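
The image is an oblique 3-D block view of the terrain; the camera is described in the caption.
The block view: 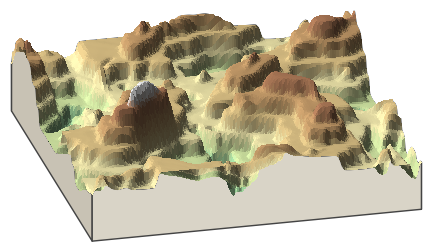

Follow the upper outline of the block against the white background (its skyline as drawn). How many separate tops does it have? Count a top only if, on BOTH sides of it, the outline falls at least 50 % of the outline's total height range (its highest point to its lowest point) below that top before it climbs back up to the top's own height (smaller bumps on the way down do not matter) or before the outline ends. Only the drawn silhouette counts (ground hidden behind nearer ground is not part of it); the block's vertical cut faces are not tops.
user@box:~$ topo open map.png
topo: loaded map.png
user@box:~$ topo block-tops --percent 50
0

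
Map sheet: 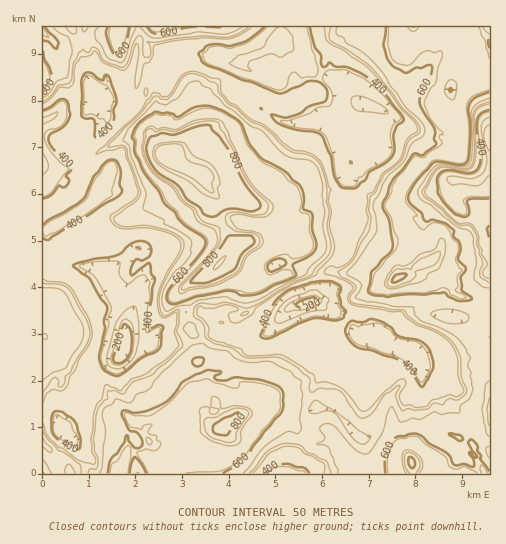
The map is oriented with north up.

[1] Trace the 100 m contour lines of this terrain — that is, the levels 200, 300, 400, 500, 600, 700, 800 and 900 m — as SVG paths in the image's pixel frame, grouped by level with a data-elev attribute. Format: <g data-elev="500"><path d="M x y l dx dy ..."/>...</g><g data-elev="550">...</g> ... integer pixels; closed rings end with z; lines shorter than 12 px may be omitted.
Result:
<g data-elev="200"><path d="M116 363l-2-2 0-5 5-14 4-17 2-1 4 4 2 5 0 17-6 10-4 3z"/><path d="M300 308l-4-4 8-4 9-3 6 4-5 3z"/></g><g data-elev="300"><path d="M116 369l-7-3-2-7 7-31 4-9 6-7 5-4 6-2 2 4 2 16 0 13-3 12-3 7-4 5-7 5z"/><path d="M277 323l-2-1 0-4 4-9 6-8 8-5 17-5 6-1 13 10-4 10-18 2-25 11z"/><path d="M489 175l-8 9-4 2-16-2-9 1-5-6 1-2 4-1 21 2 10-6 4-12-5-20-1-14 3-5 5-3"/><path d="M43 153l6 14-2 3-4 5"/><path d="M489 125l-4 3-1 7 1 8 4 8"/><path d="M43 118l15-6-4 7-11 5"/><path d="M377 113l-21-3-4-5 0-7 4-2 10 2 16 8 6 6-2 2z"/><path d="M281 27l6 2 5 7 2 12-2 3-10 6-12-3-20 7-2 5 4 5-2 0-11-2-9-5-1-1 8-7 26-9 8-12 5-6z"/></g><g data-elev="400"><path d="M265 473l9-7 12-2 18 4 5 5"/><path d="M76 449l-17-9-6-6-2-15 3-7 8 0 10 6 4 5 5 17-1 8z"/><path d="M421 386l-9-13-12-13-27-9-14-3-6-4-8-12 0-3 4-6 3-2 10 1 8-3 6 1 14 7 8 9 19 4 8 4 6 8 2 14-9 19-1 2z"/><path d="M115 376l-12-6-4-11 6-30-1-8 3-11 0-4-7-9-10-18-17-13 5-3 15-4 24-4 15-12 11-2 5 2 2 3 1 8-2 3-6 3-8 0-4 7-1 6 2 2 16-12 2 1 1 10 4 6-3 9-4 39 2 1 9-4 4 1-2 19-5 7-14 6-21 17z"/><path d="M263 338l-3-2 9-22 7-13 9-9 6-3 20-7 9-1 12 0 9 6-2 8 2 10 5 7-3 6-9 3-21-3-15 6-27 14z"/><path d="M489 237l-2-7 2-4"/><path d="M43 225l5-5 18-9 17-12 10-22 14-16 6-1 4 2 4 10-1 12 2 7-2 4-70 44-4 1-3-2"/><path d="M489 198l-20 1-2 3 2 8-1 5-4 2-7-2-11-10-7-10-2-14 2-6 5-4 8-1 18 3 4-1 4-3 3-12-4-23 0-14 4-7 8-3"/><path d="M96 138l-2-3 0-15-9-2-4-3 1-35 2-6 3-1 5 0 10 7 3-4 3-1 8 24 0 5-2 5 0 9-1 4z"/><path d="M43 110l7-3 10-8 5 0 3 3 2 12-2 7-6 7-11 6-3 6 4 8 11 9 8 12-5 7 3 5-2 4-3 2-5-1-8 9-8 3"/><path d="M310 27l5 19 6 10 0 7 2 4 3-1 4-4 5 5 12 0 16 8 23 20 18 24-1 2-6 5-3 8 0 16-2 7-8 7-14 7-4 8-11 9-13 0-6-7-2-7-3-18-10-21-7-3-17-2-13-4-7-4-6-7 1-1 16 3 13-4 9-7 15-5 2-3 0-6-4-8-6-3-8 0-25 12-6 0-25-10-12-4-33-13-6-4-3-9 7-7 10-2 13 2 12-3 10-5 13-11"/></g><g data-elev="500"><path d="M82 473l-3-9-8-7-12-6-11-11-5-10"/><path d="M249 473l19-22 11-6 7-2 13 2 8 7 19 9 5 12"/><path d="M360 444l-8-7-13-19-6-6-6-1-11 3-6-2-1-4 4-7 5 0 21 13 20 16 11 5 0 3-3 4-4 2z"/><path d="M489 426l-2-17 2-11"/><path d="M43 394l8-13 3-4 4 3 1 7 2 0 3-2 1-8 6-6 6-13 9-12 4-13-4-14-17-29-8-5-18-2"/><path d="M241 315l5 0 3-3-3-1z"/><path d="M489 283l-9-7 0-6 3-8-6-17 0-9-5-9-4-2-8 0-4-2-15-14-15-11-4-6 8-16 8-9 7-1 20 3 6-4 3-14-1-38 5-6 11-5"/><path d="M43 102l8-6 8-11 5 0 7-4 3-18 5-10 3-3 6 2 4-5 4 1 8 13 18 6 5-4 6-20 5-7 3 0 2 2 0 17 2 2 3 0 2-1 1-4-1-6-2-5 8 1 45-6 27 1 10-3 10-7"/><path d="M88 27l-5 5-1-5"/><path d="M331 27l-2 9 2 5 18 10 23 17 21 26 10 14 13 13 4 8-1 5-10 7-8 20-17 14-9 17-5 5-1 13 2 9-2 12-8 12-8 17-15 13 4 4 14 9 0 3-6 8 2 5 39 8 12 0 5 6 9 7 20 8 13 8 6 8 5 11 0 19 5 11 0 5-8 7-9-1-6 6-8-2-9 6-11 1-7-1-5 2-5-6-2-9 4-9-2-2-14 10-12 19-6 3-5 1-5-3-12-20-5-5-19-2-9 4-2-4 0-10-12-11-13-7-9-3-29 0-13-8-18-5-9-6-3-14-9-8 0-7 4-5 4-1 13 1 11-2 22 6 14-6 30-19 21-9 2-6 12-10 4-7 0-7-4-18 2-14-3-9 1-13-1-9-5-14-4-6-7-5-15-3-7-4-24-21-14-7-14-13-8-4-9-11-3-9-7-3-7-5-12-2-8 4-8 14-7 7-5 0-4-3-5 1-12 16-17 15-16 19 14-2 4 3 2 8 12 35 0 5-4 5-22 16 0 2 2 4 8 4 21-2 19 4 13 6 7 6-2 11-19 33-4 16 2 10 3 5 13-6 2 0 0 14-2 7 6 14-10 12-20 17-21 8-8 12-3 0-6-4-7 1 0 8-4 1-4 6-4 10-3 24 1 11 4 7 0 8-3 3-5 0-2 4"/></g><g data-elev="600"><path d="M130 473l1-9 4-7 7 8 5 8"/><path d="M223 473l14-8 10-9 17-24 16-18 3-7 0-13-1-4-4-4-18-6-24-3-10 4-9-1-3-3 7-5-12-2-13 4-12 7-13 17-12 8-13 5-10 2-13-3-1 5 6 13 2 3 6 1 2 2 3 4 1 6-3 4-4 0-6-7-1-5-1-1-3 8-7 10-7 7-2 13"/><path d="M489 471l-9-12 1-3-4-5 0-6-5-5-2 0-2 3 9 14-3 0-3-4-2-1 5 9-1 6-9-3-10 1-4-9-4-3-17-10-8-8-7-1-10 2-6 0-5 4-8 17 0 16"/><path d="M459 441l4-1-2-4-12-2z"/><path d="M195 366l7-1 2-5-1-2-5-1-5 2-1 4z"/><path d="M173 304l24-7 29-6 8 0 9 5 18-3 13-8 22-9 0-2-3-9 17-10 6-8 0-6-4-13 1-12-2-4-8-3 1-14-4-10-8-6-7-8-25-14-11-14-7-17-3-5-16-10-12-5-16 1-17 10-11-4-4 0-8-1-17 11-6 13 3 6 0 11 7 16 16 21 6 13 11 9 3 6 5 6 19 13 4 4-1 5-6 9-31 35-1 10 2 3z"/><path d="M270 272l-2-3-1-3 4-5 8-3 7 3 0 2-2 3z"/><path d="M43 92l4-4 5-11-3-10-5-9-1-7"/><path d="M43 40l5 2 9 7 1-7-13-15"/><path d="M108 27l-2 5 1 7 6 13 4 3 4-2 3-5 6-21"/><path d="M147 27l4 5 5 2 40-7"/><path d="M205 27l16 0"/><path d="M386 27l-2 18 3 13 6 8 12 7 11-5 5 0 8-3 3 1-2 12-9 16-1 8 3 10 12 17-1 10 2 4-1 3-12 9-9-1-24 31-8 21 7 14 4 27-3 6-18 19-4 18 1 3 5 2 14 2 17-3 20 0 19-2 5 5 9 4 9 0 5-2-10-9-1-13 5-9-8-8 3-13-2-6-5-4 0-6-11-9-11-2-7 1-3-8-12-10-2-6 8-15 17-19 6-1 21 3 7-3 2-6 1-21-1-29 6-8 14-6"/></g><g data-elev="700"><path d="M419 473l4-7-2-8-7-7-6-1-4 1-2 5 1 9 3 8"/><path d="M226 445l9 0 5-3 1-4 0-7 11-15 0-3-3-5-7-2-8 0-13 2-2-9-3-2-3 0-2 2 0 8 8 2 0 1-3 3-3 1-3-1-1-5-5-1-4 2 0 22 11 9z"/><path d="M179 293l4 0 7-3 26-5 23-12 8-16 14-11 2-6-5-7-21-5-5-7-2-4 3-2 7-1 14 3 10 0 6-4 3-4-1-6-16-14-8-11-18-38-2-8-5-10-5-3-23 1-19 9-12-2-7 2-6-3-5 2-2 5-2 18 4 11 5 8 7 8 15 11 8 11 12 10 5 11 16 9 3 8-1 6-5 9-31 33z"/><path d="M388 288l7 1 24-7 7-3 3-6 9-4 7-15 1-9-2-6-4 0-5 10-16 6-9 8-6 3-7-1-3 2-7 8-2 7 0 4z"/><path d="M407 27l7 4 5-4"/></g><g data-elev="800"><path d="M411 468l3 0 1-5-1-4-4-2-2 5z"/><path d="M220 435l8-1 14-18 0-3-6 0-22 11-1 7z"/><path d="M190 282l14 1 5-1 24-12 3-3 7-14 11-9 1-3-2-4-4-2-21 1-11 16z"/><path d="M392 282l4 0 5-2 6-5-1-1-10 1z"/><path d="M211 217l5-1 12-7 9 0 14 2 6-1 3-4-2-6-15-19-14-30-9-14-7-7-2-4-4-1-12 2-19 8-13-2-12 4-5 8 0 5 3 9 6 10 6 6 16 9 9 14 14 9 4 7z"/></g><g data-elev="900"><path d="M210 192l4 0-2-8 2-7-2-5-6-5-19-7-6-15-5-1-12 1-7 3-2 3 0 5 5 7 31 14z"/></g>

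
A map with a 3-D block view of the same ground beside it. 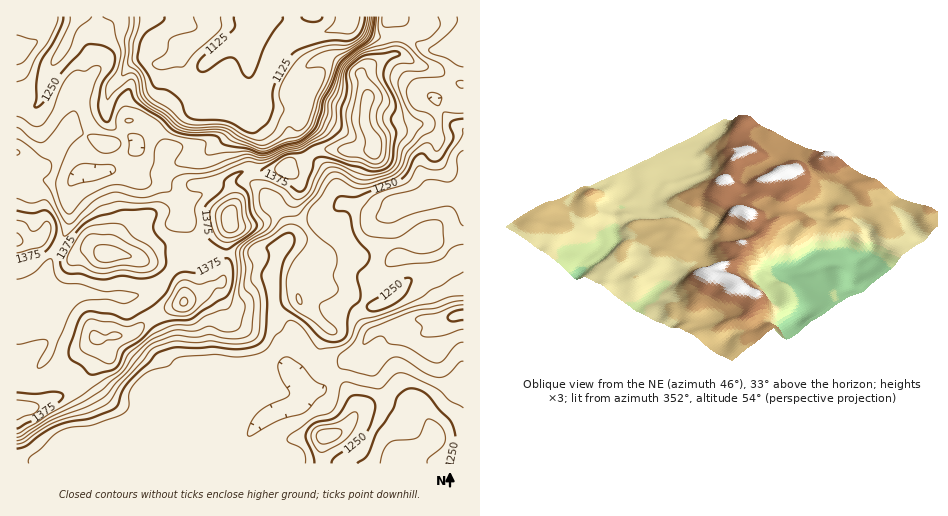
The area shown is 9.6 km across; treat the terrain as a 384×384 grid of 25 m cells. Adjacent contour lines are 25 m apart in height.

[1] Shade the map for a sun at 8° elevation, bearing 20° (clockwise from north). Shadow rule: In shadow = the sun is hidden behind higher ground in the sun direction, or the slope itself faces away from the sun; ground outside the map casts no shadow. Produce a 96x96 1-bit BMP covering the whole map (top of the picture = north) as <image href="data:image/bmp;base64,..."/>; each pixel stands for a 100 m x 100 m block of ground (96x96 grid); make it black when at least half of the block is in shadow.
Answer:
<image width="96" height="96" href="data:image/bmp;base64,Qk2+BAAAAAAAAD4AAAAoAAAAYAAAAGAAAAABAAEAAAAAAIAEAAATCwAAEwsAAAIAAAAAAAAA////AAAAAADAAAAAAAAAAAAAAADgAAAAAAAAAwAAAAD4AAAAAAAAA4AAAAD+AAAAAAAAA/gAAAD/gAAAAAAAA/gAAAD/8AAAAAAAAAAAAAD//AAAAAAAAAAAAAD//gAAAAAAAAAAAAA//wAAAAAAAAAAAAAf/4AAAAAAAAAAAAAH/8AAAAAAAAAAAAAB/wAAAAAAAAAAAAAAfgAAAAAAAAAAAAAAAAAAAAAAAAAAAAAAAAAAAAAAAAAAAAAAAAAAAAAAAAAAAAAAAAAAAAAAAAAAAAAAABwAAAAAAAAAAAAAAB4HAAAAAAAAAAAAAB4HgAAAAAAAAAAAABgHwAAAAAAAAAAAAAAH+P4AAAAAAAAAAAAP//+AAAAAAAAAAAD////AABgAAAAAAAH////gADwAAAAAAAH////gAH4AAAAAAAD////AAfwAAAAAAAAP//4AH+AQAAAAAAAD/jAAP4A8AAAAAAAB/AAAPwA/gAAAAAAA/AAAPwA/+AAAAAAA/AAAPgA///4AAAAAfAAAPAAP//8AAAAAMAAAOAAA//8AAAAAAAAAAAAAD/8AAAAAAAAAAAAAAAcAAcAAAAAAAAAAAAMAA//AAAAAAAAAAAAAA//wAAAAAAAAAAAAB//4AAAAAAAAAAAAN//4AAAAAAAAAAAAM//4AAAAAAAAAAAAA//gAAAAAAAAAAAAAP8AAAAAAAAAAADAAAAAABhAAAAAAAD4AAAAAD/wAAAAAAAAAAAAAD/4AAAAAAAAAAAAAD/8AAAAAAAAAAAAAD/+AAAAAAAAAAAAAD/+AAAAAAAAAAAAABAAAAAAAAAAAAAAAAAAEABAAAAAAAAAAAAAAAHwAAAAAAAAAAAAAAP4AAAAAAAAAAAAAD/8AAAAAAAAAAABnH/+AAAAAAAAAAAD/n//AAAAAAAAAAAH/H//gAAAAAAAAAAH8H//wAAAAAAAAAAP8H//4AAAAAAAAAAf4H//4AAAAAAAAAAfwH//4AAAAAAAAAABAH//wAAAAAAAAAAAAH//gAAAAAAAAAAAAH/+AAAAAAAAAAAAAH/4AAAAAAAAAAAAAH4AAAAAAAAAAAAAAAAAAAAAAAAAAAAAAAAAAAAAAAAAAAAAAAAAAAAAAAAAAAAAAAAAAAAAAAAAAAAAAAAAAAAAAAAAAAAAAAAAAAIAAAAAAAAAAAAAAAMAAAAAAAAAAAAAAAcAAAAAAAAAAAAAAAEAAAAAAAAAAAAAAAAAAAAAAAAAAAAAAAAAAAAAAAAAAAAAAAAAAAAAAAAAAAAAAAAAAAAAAAAAAAAAAAAAAAAAAAAAAAMAAAAAAAAAAAAAAAMABwAAAAAAAAAAAAAADwAAAAAAAAAAAAAAHgAAAAAAAAAAAAAAOAAAAAAAAAAAAAAAIAAAAAAAAAAAAAAAAAAAAAAAAAAAAAAAAAAAAAAAAAAAAAAAAAAAAAAAAAAAAAAAAAAAAAAAAAAAAAAAAAAAAAAAAAAAAAAAAAAAAAAAAAAAAAAAAAAAAAAAAAAAAAAYAAAAAAAAAAAAAAAcAAA="/>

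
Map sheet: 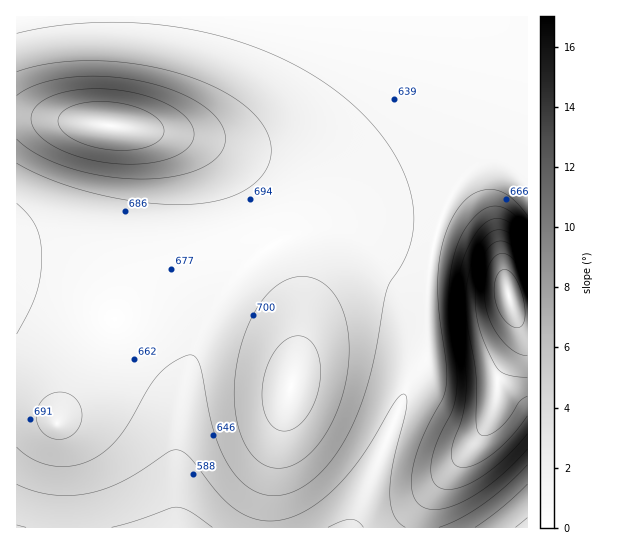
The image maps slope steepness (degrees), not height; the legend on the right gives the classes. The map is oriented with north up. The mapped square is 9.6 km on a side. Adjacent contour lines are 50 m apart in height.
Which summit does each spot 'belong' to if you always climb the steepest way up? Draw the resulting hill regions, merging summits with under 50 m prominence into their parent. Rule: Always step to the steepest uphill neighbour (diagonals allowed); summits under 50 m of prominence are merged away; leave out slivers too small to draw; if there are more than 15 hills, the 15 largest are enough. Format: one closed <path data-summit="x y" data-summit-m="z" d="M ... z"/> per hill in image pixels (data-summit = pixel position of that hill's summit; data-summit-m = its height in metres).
<path data-summit="110 126" data-summit-m="897" d="M527 16l-510 0-1 265 21 3 30 9 31 15 19 12 18 15 33 34 12 17 2 14 7-37 19-46 23-35 19-21 13-10 32-18 14-4 22-2 60 6 43 10 11-37 11-20 11-14 8-7 15-6 38-4z"/><path data-summit="291 386" data-summit-m="772" d="M333 227l-24 2-14 4-32 18-13 10-19 21-23 35-19 46-9 47-5 71 1 42 2 5 173 0 2-2 46-115 8-25 18-29 2-68 6-46-42-10z"/><path data-summit="509 295" data-summit-m="982" d="M527 156l-32 1-20 8-16 17-14 24-9 27-7 32-2 24-2 68-18 29-8 25-46 117 175-1z"/><path data-summit="57 423" data-summit-m="719" d="M22 281l-6 1 0 245 161 1-2-47 6-75 0-16-2-7-18-22-26-26-30-23-38-19z"/>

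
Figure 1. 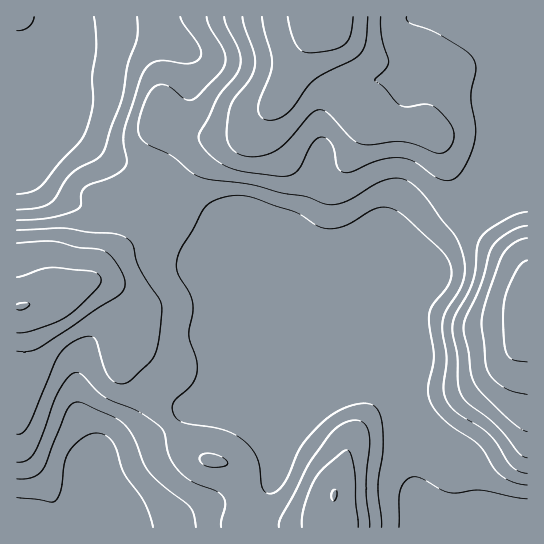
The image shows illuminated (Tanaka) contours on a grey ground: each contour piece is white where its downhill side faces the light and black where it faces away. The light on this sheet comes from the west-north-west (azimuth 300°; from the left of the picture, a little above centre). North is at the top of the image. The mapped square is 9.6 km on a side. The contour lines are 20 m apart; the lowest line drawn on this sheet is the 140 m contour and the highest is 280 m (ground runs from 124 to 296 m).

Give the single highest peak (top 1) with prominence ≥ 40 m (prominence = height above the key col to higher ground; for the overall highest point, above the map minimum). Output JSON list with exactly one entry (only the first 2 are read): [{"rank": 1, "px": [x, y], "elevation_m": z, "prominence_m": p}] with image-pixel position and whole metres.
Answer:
[{"rank": 1, "px": [334, 494], "elevation_m": 240, "prominence_m": 59}]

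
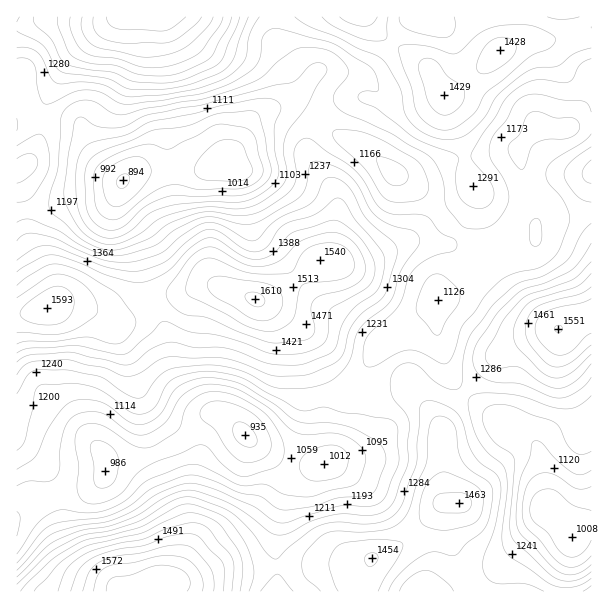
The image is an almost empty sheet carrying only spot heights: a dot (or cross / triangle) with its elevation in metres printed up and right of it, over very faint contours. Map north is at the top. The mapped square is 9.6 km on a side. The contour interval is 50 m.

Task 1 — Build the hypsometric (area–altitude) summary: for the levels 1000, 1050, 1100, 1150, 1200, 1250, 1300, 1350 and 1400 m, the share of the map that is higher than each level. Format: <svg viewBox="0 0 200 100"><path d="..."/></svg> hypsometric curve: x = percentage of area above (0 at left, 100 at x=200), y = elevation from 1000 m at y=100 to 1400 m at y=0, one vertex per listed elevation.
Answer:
<svg viewBox="0 0 200 100"><path d="M192 100l-9-12-12-13-15-13-28-12-26-12-23-13-21-13-18-12"/></svg>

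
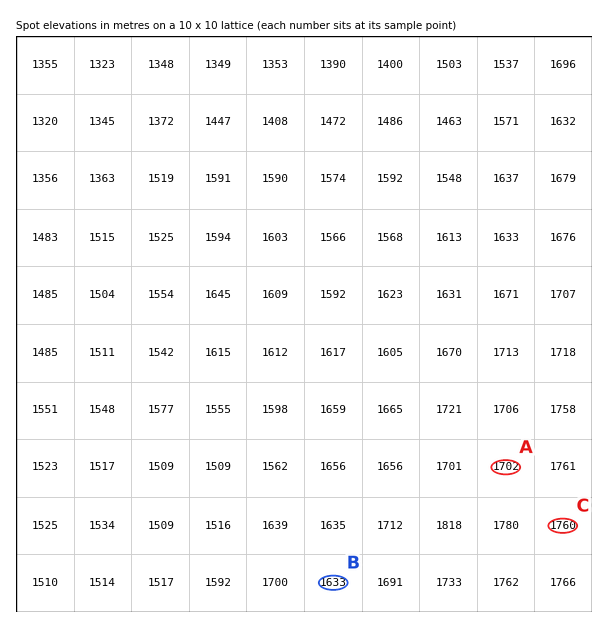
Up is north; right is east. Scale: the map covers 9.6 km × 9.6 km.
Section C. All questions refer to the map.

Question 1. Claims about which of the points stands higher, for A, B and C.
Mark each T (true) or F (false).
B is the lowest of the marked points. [T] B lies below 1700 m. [T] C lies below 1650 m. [F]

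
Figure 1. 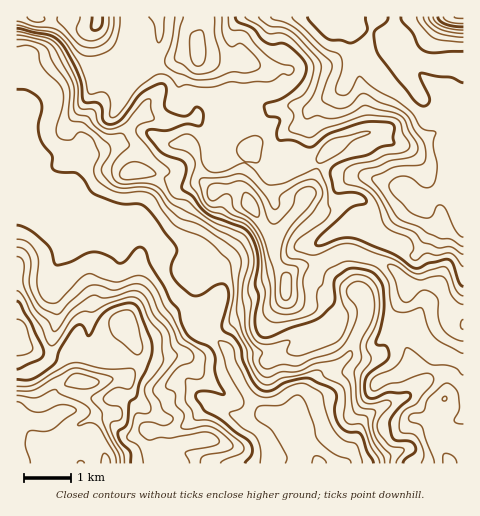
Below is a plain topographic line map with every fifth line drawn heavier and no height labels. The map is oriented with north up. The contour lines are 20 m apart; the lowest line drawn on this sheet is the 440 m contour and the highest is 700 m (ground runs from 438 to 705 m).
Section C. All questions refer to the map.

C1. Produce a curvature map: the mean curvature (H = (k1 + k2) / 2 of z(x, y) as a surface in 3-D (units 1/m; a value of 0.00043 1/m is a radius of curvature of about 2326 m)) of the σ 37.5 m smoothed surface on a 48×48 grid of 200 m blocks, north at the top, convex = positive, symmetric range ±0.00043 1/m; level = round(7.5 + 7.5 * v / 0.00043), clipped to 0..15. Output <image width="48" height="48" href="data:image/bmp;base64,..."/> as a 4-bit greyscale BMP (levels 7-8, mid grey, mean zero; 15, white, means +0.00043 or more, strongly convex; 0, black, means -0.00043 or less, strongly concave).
<image width="48" height="48" href="data:image/bmp;base64,Qk32BAAAAAAAAHYAAAAoAAAAMAAAADAAAAABAAQAAAAAAIAEAAATCwAAEwsAABAAAAAAAAAAAAAAABEREQAiIiIAMzMzAERERABVVVUAZmZmAHd3dwCIiIgAmZmZAKqqqgC7u7sAzMzMAN3d3QDu7u4A////AKh3eKlt9ldlm5QSIldmerYkY0QFnuZK16ZneHZ/1qeJVVZ63/pmmFR6lzZ5QAO8dpVWZ4e/QEZsrv///ahnhGmXZxPL5ynYeIRnVGn6BEEzIkrtg0eJZYhleiL8rnmoeJvvpCSTX1FM6BKYQ1ZmZndVrnHebdmHVehq/+263yrYnKRCFGU0iHdXqqIHffiIhdZEmpdCaVy3ZVVEnaRGZmZoZb5gA0jcxLrJUhNBA7c0q0JZ2zSpQzRDJI/1UxWe5SKO2r//jONCOFeZlQjsUQSHU1/8mEQopTAGrf7Mz+ioQVyncRnqa4SLyIvtzIZolHQgNpQiNImLpIqHQU38fOYiN4VWfeqZd5qzhjREQ3uIvOzKI4uqu8qYUCVVOMZVRr3SjmZ3ZsyXaNmlACdTSc26oi7VenRUV8mAHdV3idmLtTAzQo/6Qli85gjpi2ZYm/p1Cvd4nNiMtgV21K/bhTJI6hGNd3WKndl5GNhszthnhRdxuG2nd4hTnVBOhUWKe9dFN6pK3fpVaEVyS1m6zLy2i4IMqWSJmvgiN3qEetuGM3cyCKR6/4d7pUQaraJIxtQjRmnIJrqXJJyTBdk3/2VtYDA4ndV8sMRFVnmHRIqEOZqnJquW/zKKQwJVj/v/sOdVd3hzNGhjepmZRmap/4SFdkVZ/0WssPpmZ3mndnhmaZh4VDKeh+vLhZzf9gR78+p3ZmeYh4l3VndmVDGvcFSP///YITeF5KhnZ3ZmZ4lnV4dEVkHPoDIDrqUiW8WDondmd3d3d3d1d3Q2ZQP+9EhAEzNqzdZlgnZnd3d3d3dVd1NIVAv17EamNWepdnZXk3Z3h3d3h2ZVeXSJi4+wf7WMdXiqQ0RolYd4d3d3d3ZFmFX7jf+AOPs3x1npNWaKhod3d3d1RDEE6ib+Nu9Umd/Ej//UN2d4V4d3d2ZleDE57Kn/vPolee/1FqpSR1eFd4d3Z3WJ7/7bdJ+6nLQ2Q2qlVDAERFm1d4d4l2atrv2WQkxAJ2SHVDSEJDJnRGm1d4hni4NHqpczVGxFJFeGZomqd3mmVoqVd4dmaKRTV2M72qxHWtyEe8e/uruozttjd3d4mIJGVUSuzOpXaLy2jZJ/6oiJvthVZ3d4ukFJQY/7esZndWmJMkRYve3dqGOKlnd3i1S/9SZRE0SIZWdbtjZ1V6vO/VKIl3d2WNQ8+xJYeHV5map2rESWRWhnqlRnl3d2NP41z2Fp3WV4iadUIlNWU4tlZDVnl3d2MX+mjrICqzVmVVSMx5lTQ5xlZVZ4h3d2MU62abpwWTVVRWV4u5l1QplWZmeYh4Z2VH25uomlSHuZZpeIe7p3Y5dYdniHd4V3Za2Hhptoya/Lqs25i+yao6doZ4h3h3N3RrhEVWxl2q2oeKyGi8qZtah3d3dmZkAAJ8iHZlpya5qqV7lmnKdUhol3d3d1MxAhSd3KZWpzO7qnOcdX3JYyVWh3d2ZlNDvarMz/dFiEO8q3Nux3ymQ3d3d2dkNWeP/+yWbfdFeFSIeqchEQIRN3d3epd3n//w=="/>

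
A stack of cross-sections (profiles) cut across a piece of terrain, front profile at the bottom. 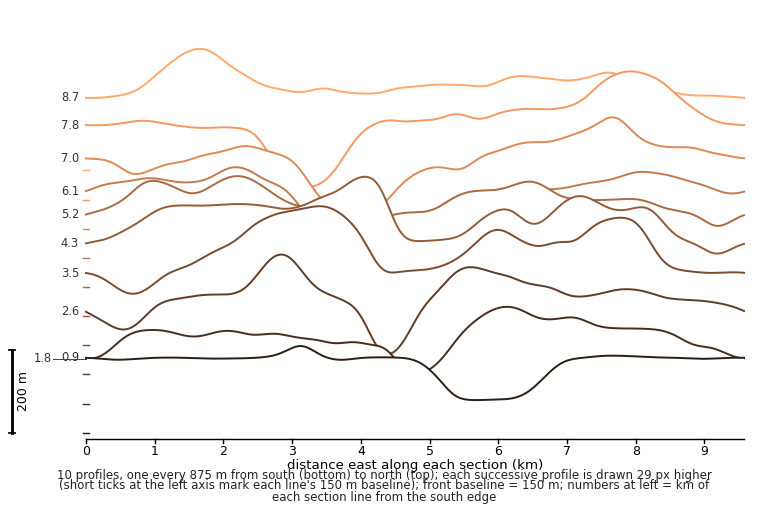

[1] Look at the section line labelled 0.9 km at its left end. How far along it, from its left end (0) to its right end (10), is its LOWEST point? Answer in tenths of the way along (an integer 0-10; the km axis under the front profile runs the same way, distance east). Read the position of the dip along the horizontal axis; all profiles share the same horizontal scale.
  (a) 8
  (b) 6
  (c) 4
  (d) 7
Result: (b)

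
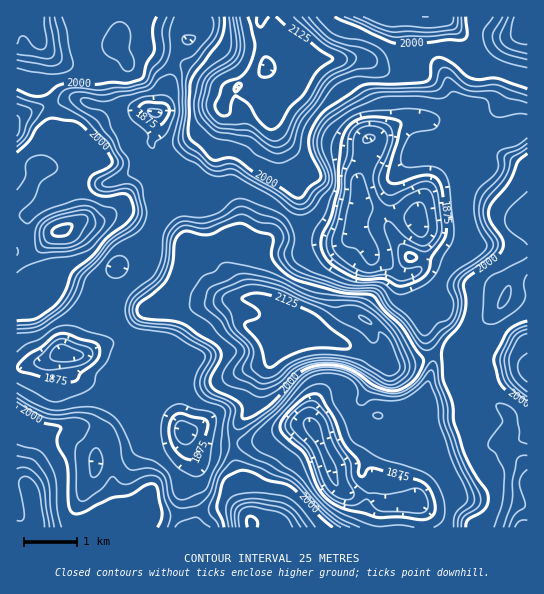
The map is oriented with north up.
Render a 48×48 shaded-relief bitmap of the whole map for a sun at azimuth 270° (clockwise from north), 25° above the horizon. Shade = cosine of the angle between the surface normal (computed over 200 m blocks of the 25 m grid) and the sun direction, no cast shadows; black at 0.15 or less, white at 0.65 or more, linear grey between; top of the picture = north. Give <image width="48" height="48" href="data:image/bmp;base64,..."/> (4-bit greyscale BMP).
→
<image width="48" height="48" href="data:image/bmp;base64,Qk32BAAAAAAAAHYAAAAoAAAAMAAAADAAAAABAAQAAAAAAIAEAAATCwAAEwsAABAAAAAAAAAAAAAAABEREQAiIiIAMzMzAERERABVVVUAZmZmAHd3dwCIiIgAmZmZAKqqqgC7u7sAzMzMAN3d3QDu7u4A////AKhCWIiIiHVWis/8iHU0U0VniHiazsmsy7gyV5mYiHVXis7rh2REIlZ3eIirvMuru7gzVpqZmXRHm8y5d2ZCAlmXeInMqs27u6czRYqYmXM3m9yYiHYgA4upiIm7mt27zIZEVWmYiYQ3i+yYd2UxFryYiZmpnNyqzHZVVWmYeHVXit2oZlVSJ8yomZmZrdqau3dmVWiXZ3ZmisyXZmdSScypmIiJzsmaqoh2ZmiWV3ZWm8uWZ3Yze9uZiIiK3rmZiIh2Z3h1Z3ZGrMyWZlRGrdqYiIiL7amZh4d3d3dlaIZHq922RDNYvsqZiIic7JiZiGVXiHZmeIdomb3ZUhJIzbmZd4id65iZhzRnmYh4iIiImazKhBE3zKmYh3id65iYdmZ4iZiIiIiJrLqplzE2qpqql1at2piGQ3eIiamIiIiJzsqapzEViZzdpiKNyYh0I3d4maqYiIiJvty7uEETaK3cpSFcuIhiJGZ3ibupiIiIrOzNuXVEaKu6hSJauIdSNWVFiry5iIiJnNy+2Yh3eIiJcyN6qYhiNXdViqqpiIiavLvNuYiIiId4chOMuYhzI3ZWiZmJmZmruqzbmIiIh3eIUQOMy5iGQ3ZEaIiK3JiZmbzKmIiIdniFISWazbmHd4hjNoiL7ZiJq7upmIiHZohSEmiJvsqoZ4iGM2iK3bmZq8upiHZVZ3djFYiJzsqpdoiHQkeJrMuZmrqph1RGZVZ1RpmazrmpdoiIYzaImc3JmZqodlRVVVVod5u7zcqZh4d4hjNYma3aiJmId0NWZUV4q6m7q8ypmZmHd1I3mJ3riIiIhjRmQ1eJvLibmazbmau5dUIUeJ3riIiIhkNWM2iJu4asuZrdqZzahUMzRozriJmId1NWQ1iaqGet2pzcqZvbl1RFM2m6eKqXd1RnUkeal2it2r3bmYmrqWVmQkiYiaunZniGUieal3i+2r7KmHeImYd4QUiIiJqXeLyEQiaap2i+yr3KmYd4iGaIU1iIiImIq8t0MRWcuGetyazLqZiIh1RodniIiYiby6mGMASsyXebuZrMupmHiHZUV4iIm5isqYiHIAScypiJmImt25mHiIhSR4iavKiamYd0ESR73JiIiImszKqIiIcyV4m8y5iZqoVSEzNq3aiIiJmau+yYiHU0eInNupmau3MhJDNpzbmIiJiImu2oh1RGd3nfy7qJuXMiJENZu6mZiIiIicy5hlVmZWrv/smJmHQiM0VomZmZmImYiKqoZWd3ZXrf/8iJmIdCNERniIiYiJmpiKl2Vol3Zni//8mIiIhzJWVWeIiIeJmamZh3eIh4dUau/tmIiIiFJGd3iIdleqiJqYiIiIiJhTWc3duZiIiHVFaId4dli6iJmJmXZ4iZhlV6vLzLmJiIh1V2Z4d3mpiZmZmFRomYd2RYvLvdqIiIdlVmZ4iImYmqqpljR4mYd2RHnMztqIiHRGd2Z4iJiJrMqZhTV4mYd2RXit79mIhkNXdlV4iJm7vMuZhDWIiYh2RXic/8mIZDVmVFeIiIvsm9yw=="/>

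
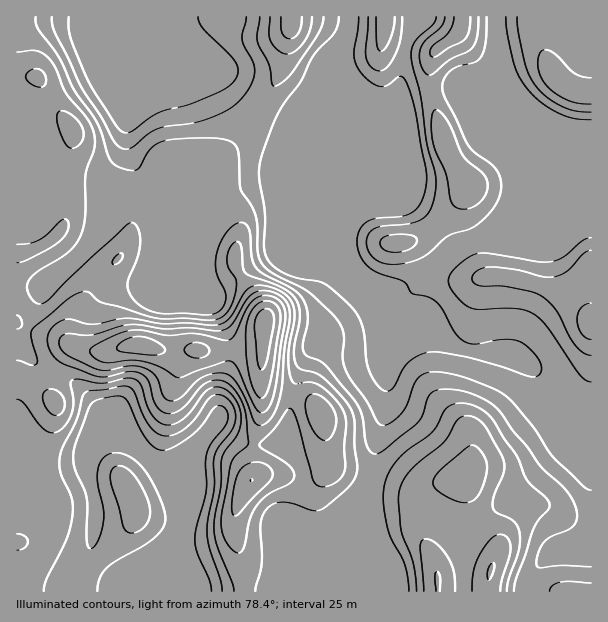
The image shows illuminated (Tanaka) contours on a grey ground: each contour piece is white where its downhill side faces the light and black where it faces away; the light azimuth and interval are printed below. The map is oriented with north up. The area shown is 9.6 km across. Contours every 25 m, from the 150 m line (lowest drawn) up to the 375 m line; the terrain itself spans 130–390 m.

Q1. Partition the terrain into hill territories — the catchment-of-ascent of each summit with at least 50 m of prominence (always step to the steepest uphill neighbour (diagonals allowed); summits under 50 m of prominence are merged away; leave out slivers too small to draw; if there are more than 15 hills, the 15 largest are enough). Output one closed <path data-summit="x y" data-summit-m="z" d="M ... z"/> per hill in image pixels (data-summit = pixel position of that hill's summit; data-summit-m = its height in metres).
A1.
<path data-summit="264 324" data-summit-m="390" d="M134 16l-118 1 0 574 367 1 1-5-6-17-2-13-12-30-4-21 12-32 4-31 9-29 1-51-7-18-6-33-25-58-2-11 0-177-3-6-1-15-10 5-10 10-10 24-18 23-11 22-8 1-27-14-14-14-14-22-11-12-15-4-26-3-23-23z"/><path data-summit="491 570" data-summit-m="326" d="M356 268l-1 4 19 45 5 28 7 18-1 51-9 29-4 31-12 32 4 21 12 30 8 34 143 1 5-17 17-21 36-14 7-7 0-93-19-7-9-8-26-50-8-9-33-14-24 0-12-3-11-5-12-8-21-10-9-8-12-5-6-8-8-18-19-11z"/><path data-summit="461 27" data-summit-m="260" d="M495 16l-146 1-1 16-6 12 1 15 3 6 0 177 3 14 6 10 8 9 20 10 6 6 22-4 44-38 12-6 21-6 17-23 6-12 3-14-2-18-16-39 2-94z"/><path data-summit="591 323" data-summit-m="264" d="M497 58l-1 74 16 39 2 18-3 14-6 12-17 23-21 6-12 6-47 39-19 3-6-6-1 2 8 17 6 8 12 5 9 8 21 10 12 8 23 8 24 0 33 14 8 9 26 50 9 8 18 6 1-308-26-3-30-16-25-25-12-21z"/><path data-summit="291 17" data-summit-m="261" d="M348 16l-213 0-1 2 11 20 23 23 26 3 15 4 11 12 14 22 14 14 27 14 7 0 12-23 18-23 10-24 22-19 5-14z"/><path data-summit="558 81" data-summit-m="264" d="M591 16l-95 1 0 40 15 30 25 25 25 15 12 3 19-1z"/>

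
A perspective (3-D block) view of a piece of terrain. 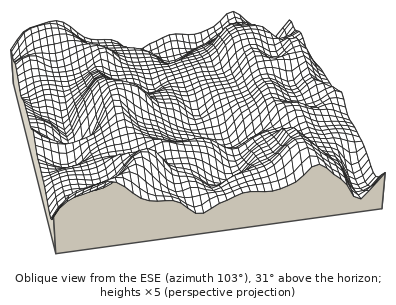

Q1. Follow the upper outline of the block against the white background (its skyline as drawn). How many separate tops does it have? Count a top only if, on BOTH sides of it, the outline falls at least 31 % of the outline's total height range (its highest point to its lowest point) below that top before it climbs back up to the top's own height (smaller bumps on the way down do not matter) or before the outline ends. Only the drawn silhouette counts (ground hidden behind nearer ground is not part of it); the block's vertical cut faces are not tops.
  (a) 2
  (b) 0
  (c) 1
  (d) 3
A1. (b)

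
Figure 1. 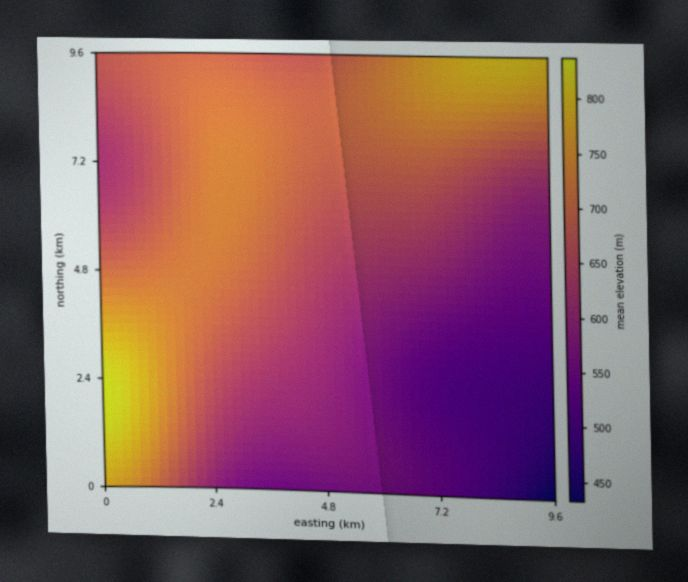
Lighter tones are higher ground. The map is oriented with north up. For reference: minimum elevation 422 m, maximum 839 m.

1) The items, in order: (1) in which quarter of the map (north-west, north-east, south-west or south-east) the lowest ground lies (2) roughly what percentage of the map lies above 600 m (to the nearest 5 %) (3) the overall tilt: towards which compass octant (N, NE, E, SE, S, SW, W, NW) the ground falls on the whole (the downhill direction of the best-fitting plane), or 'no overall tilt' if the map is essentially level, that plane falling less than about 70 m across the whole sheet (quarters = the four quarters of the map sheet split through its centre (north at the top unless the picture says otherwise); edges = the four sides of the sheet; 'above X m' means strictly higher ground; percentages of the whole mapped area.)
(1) The lowest point lies in the south-east quarter of the map.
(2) About 70 % of the map lies above 600 m.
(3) The general tilt is down to the south-east (the land rises towards the north-west).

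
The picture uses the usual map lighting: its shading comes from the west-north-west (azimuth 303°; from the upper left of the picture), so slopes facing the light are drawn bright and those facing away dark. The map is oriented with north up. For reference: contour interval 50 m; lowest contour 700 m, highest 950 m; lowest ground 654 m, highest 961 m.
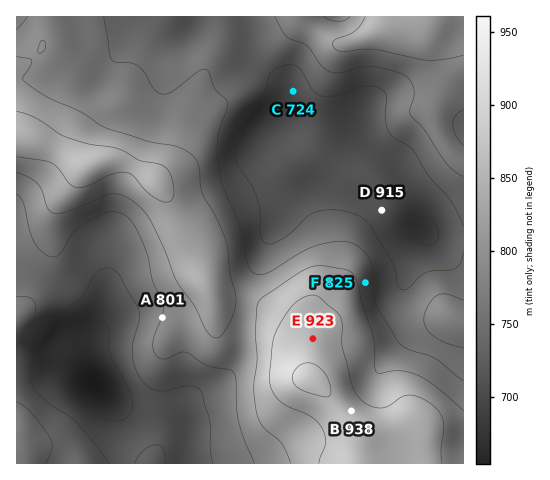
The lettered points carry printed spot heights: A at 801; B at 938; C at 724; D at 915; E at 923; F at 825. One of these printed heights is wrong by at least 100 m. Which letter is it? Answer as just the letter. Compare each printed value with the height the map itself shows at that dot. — D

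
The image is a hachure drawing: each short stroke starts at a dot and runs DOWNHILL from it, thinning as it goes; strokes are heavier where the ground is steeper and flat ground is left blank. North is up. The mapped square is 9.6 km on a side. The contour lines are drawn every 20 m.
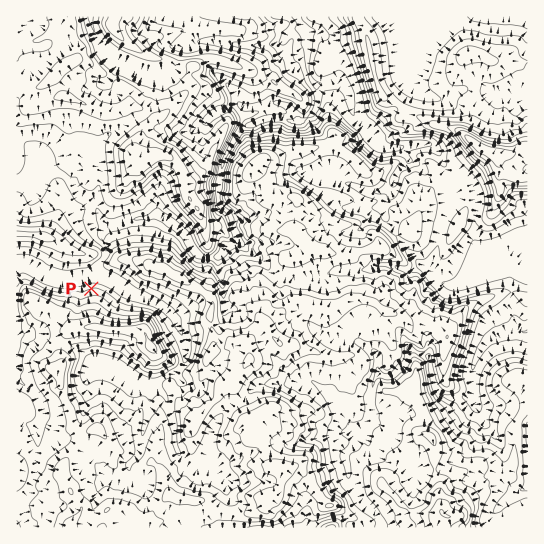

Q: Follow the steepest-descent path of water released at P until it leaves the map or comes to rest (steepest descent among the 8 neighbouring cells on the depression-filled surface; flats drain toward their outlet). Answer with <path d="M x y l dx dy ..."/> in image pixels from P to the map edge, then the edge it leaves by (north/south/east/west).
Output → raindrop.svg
<path d="M91 289l0-8 10-10 0-9 5-8 0-8-4-7 0-6 4-4 0-2 4-2 7 0 5-3 4 0 5-3 6 0 1-1 11 0 2-3 6 2 4 2 2 0 4 4 7 4 31 31 10 0 3-1 9-11 4 0 4-4 2 0 0-8-4-7 0-6-3-3-1-5-4-4-2 0-5-7 0-12 1-1 0-10 2-1 0-8 2-7 0-4 4-8 3-2 4-10 9-12 10-2 6-4 3 0 5-3 15 0 1 1 24-1 7-5 4-10 0-10-1-2 0-4-6-5-2-11-2-1 0-20-1-1 0-4-3-6 0-2-2-4 0-11-3-3 0-2"/>
exit: north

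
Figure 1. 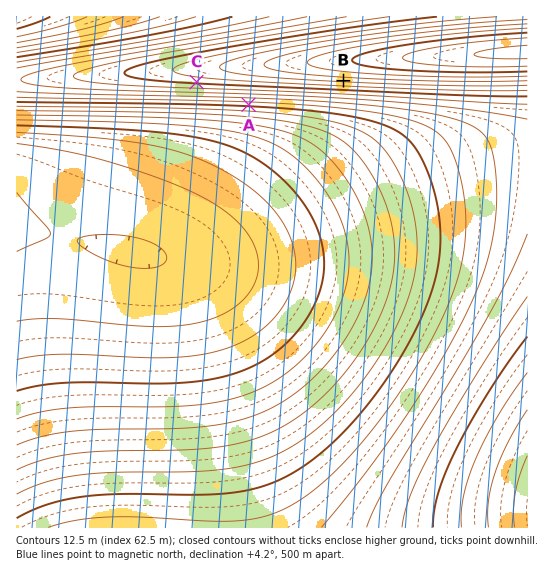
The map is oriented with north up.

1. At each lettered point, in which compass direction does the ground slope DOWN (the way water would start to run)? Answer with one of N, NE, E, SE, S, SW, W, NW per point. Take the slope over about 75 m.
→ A S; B S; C S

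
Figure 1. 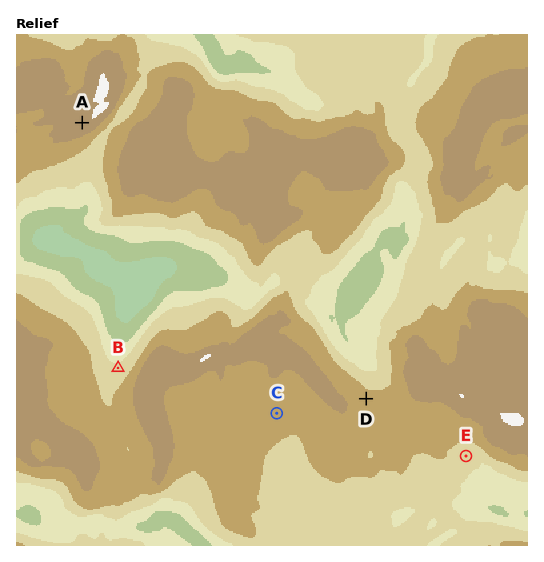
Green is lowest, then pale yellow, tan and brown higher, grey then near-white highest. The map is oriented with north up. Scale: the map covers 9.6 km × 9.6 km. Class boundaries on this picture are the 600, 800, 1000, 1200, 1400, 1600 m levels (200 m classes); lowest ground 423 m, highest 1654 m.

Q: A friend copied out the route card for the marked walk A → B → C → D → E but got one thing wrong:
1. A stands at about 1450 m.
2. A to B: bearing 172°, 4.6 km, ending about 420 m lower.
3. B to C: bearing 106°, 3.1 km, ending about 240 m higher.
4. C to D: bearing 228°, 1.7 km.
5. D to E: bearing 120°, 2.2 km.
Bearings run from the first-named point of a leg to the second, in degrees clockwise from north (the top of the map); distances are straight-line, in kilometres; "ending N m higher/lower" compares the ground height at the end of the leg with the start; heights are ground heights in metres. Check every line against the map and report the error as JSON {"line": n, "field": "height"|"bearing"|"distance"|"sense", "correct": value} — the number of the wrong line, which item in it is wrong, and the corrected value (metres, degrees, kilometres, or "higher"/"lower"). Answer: {"line": 4, "field": "bearing", "correct": 81}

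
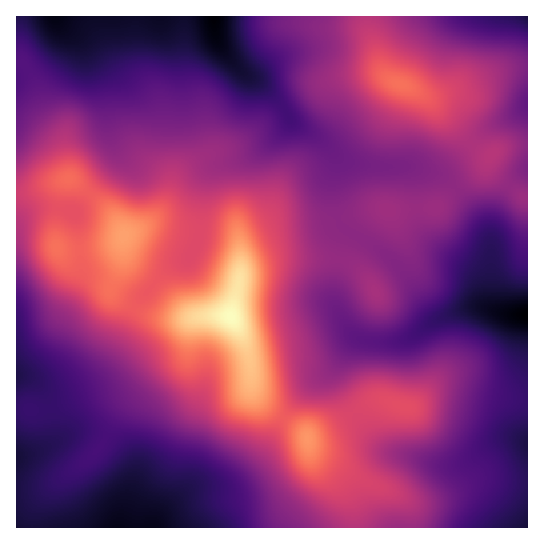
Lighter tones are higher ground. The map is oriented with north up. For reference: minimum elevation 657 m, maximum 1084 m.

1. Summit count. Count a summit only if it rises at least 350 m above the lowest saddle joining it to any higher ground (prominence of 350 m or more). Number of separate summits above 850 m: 1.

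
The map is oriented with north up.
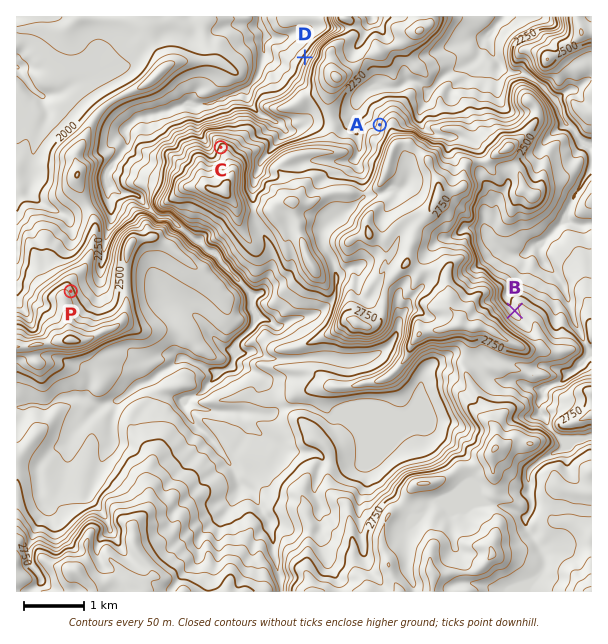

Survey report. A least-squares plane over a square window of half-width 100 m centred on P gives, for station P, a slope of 25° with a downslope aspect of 59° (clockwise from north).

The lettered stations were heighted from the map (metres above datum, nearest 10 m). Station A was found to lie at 2380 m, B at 2530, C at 2520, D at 2030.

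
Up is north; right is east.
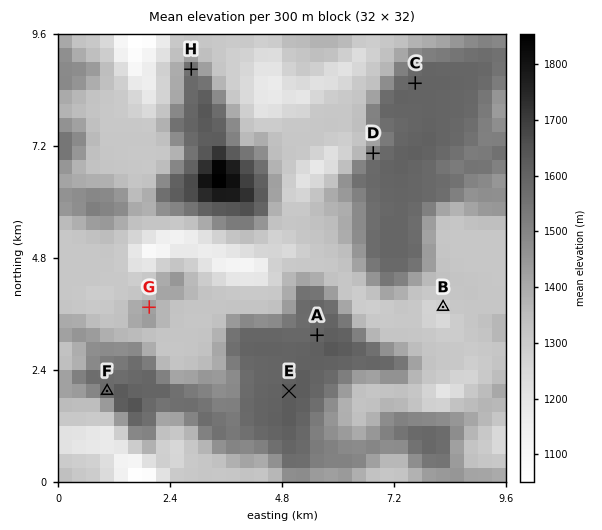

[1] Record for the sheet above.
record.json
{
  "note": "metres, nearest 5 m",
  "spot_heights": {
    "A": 1590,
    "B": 1280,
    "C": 1595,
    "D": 1525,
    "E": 1620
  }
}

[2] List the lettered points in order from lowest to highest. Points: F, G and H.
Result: G H F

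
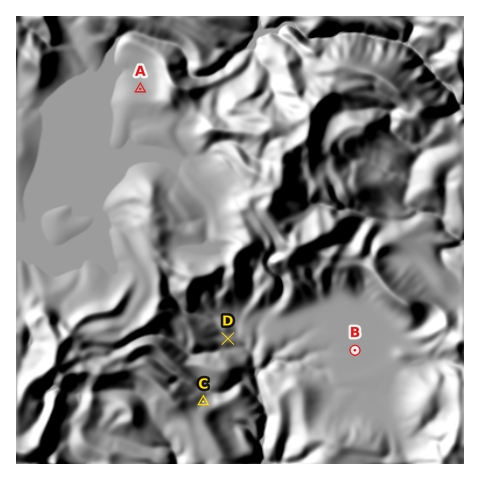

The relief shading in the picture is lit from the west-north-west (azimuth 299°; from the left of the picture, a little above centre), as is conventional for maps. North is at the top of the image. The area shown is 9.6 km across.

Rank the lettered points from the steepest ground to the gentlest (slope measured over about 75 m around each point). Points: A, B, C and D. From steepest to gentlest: C D A B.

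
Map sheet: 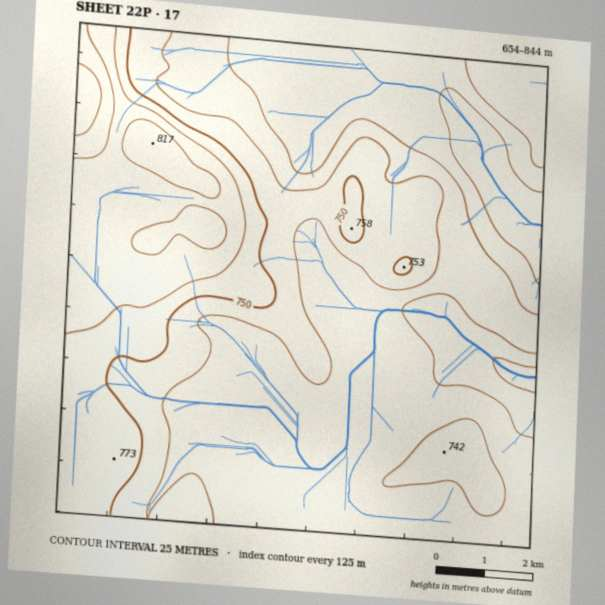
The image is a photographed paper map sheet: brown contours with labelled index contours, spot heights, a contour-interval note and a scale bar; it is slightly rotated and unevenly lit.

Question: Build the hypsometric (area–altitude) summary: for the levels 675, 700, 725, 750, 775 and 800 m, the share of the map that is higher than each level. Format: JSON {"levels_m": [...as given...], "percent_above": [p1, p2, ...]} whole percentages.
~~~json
{"levels_m": [675, 700, 725, 750, 775, 800], "percent_above": [96, 81, 42, 24, 14, 4]}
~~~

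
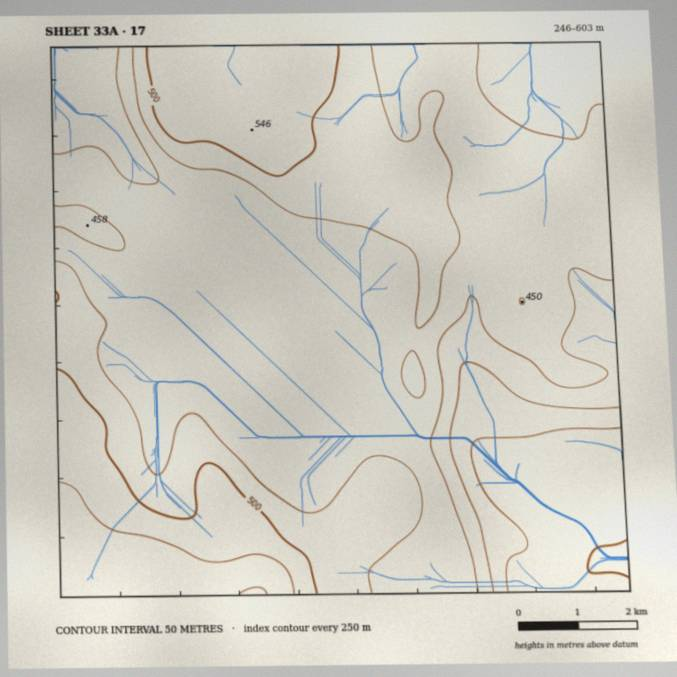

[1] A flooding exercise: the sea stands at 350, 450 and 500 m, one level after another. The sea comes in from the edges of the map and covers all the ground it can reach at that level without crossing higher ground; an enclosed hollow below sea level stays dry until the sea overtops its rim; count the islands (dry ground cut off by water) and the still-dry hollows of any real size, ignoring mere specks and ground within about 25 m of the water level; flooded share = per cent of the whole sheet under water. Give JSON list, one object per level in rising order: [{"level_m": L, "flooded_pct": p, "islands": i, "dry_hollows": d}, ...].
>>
[{"level_m": 350, "flooded_pct": 10, "islands": 0, "dry_hollows": 0}, {"level_m": 450, "flooded_pct": 67, "islands": 0, "dry_hollows": 0}, {"level_m": 500, "flooded_pct": 85, "islands": 0, "dry_hollows": 0}]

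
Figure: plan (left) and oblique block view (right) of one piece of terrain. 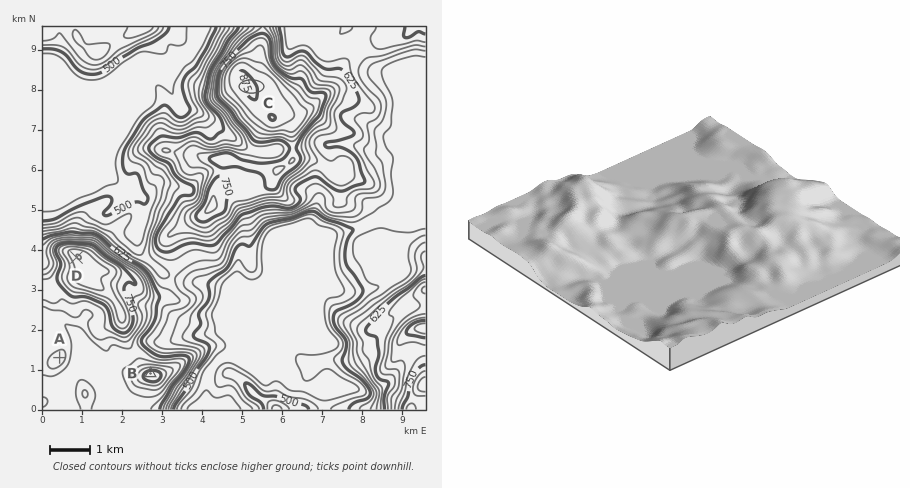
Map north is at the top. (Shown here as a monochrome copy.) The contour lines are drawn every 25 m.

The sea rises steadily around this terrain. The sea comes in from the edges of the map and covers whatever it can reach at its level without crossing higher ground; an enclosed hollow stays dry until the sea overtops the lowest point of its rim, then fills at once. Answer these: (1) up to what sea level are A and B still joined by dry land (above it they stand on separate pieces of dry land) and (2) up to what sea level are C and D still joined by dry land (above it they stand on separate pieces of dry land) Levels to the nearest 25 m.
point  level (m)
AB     675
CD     575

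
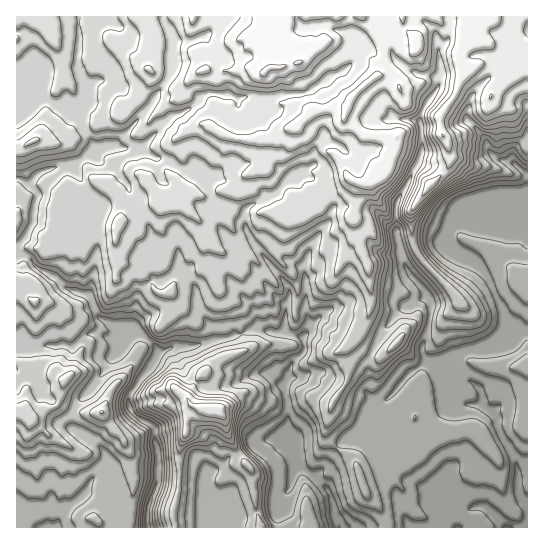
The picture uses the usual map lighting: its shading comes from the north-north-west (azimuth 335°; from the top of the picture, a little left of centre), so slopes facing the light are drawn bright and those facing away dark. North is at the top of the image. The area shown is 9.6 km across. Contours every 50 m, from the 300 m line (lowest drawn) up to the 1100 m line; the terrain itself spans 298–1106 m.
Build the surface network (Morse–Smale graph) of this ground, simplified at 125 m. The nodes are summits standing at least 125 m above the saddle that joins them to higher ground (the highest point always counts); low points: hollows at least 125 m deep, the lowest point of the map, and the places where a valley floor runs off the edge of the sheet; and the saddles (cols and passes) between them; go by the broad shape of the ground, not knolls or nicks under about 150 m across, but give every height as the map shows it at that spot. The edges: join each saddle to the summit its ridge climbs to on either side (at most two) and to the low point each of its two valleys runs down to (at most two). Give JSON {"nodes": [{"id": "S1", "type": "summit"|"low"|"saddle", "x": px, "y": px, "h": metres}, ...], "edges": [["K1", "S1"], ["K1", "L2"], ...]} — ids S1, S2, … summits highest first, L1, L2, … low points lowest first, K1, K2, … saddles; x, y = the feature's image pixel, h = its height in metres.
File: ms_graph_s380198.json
{"nodes": [
{"id": "S1", "type": "summit", "x": 263, "y": 73, "h": 1106},
{"id": "S2", "type": "summit", "x": 218, "y": 411, "h": 928},
{"id": "S3", "type": "summit", "x": 30, "y": 419, "h": 838},
{"id": "L1", "type": "low", "x": 507, "y": 527, "h": 298},
{"id": "L2", "type": "low", "x": 339, "y": 527, "h": 298},
{"id": "L3", "type": "low", "x": 147, "y": 527, "h": 327},
{"id": "K1", "type": "saddle", "x": 31, "y": 261, "h": 650},
{"id": "K2", "type": "saddle", "x": 242, "y": 334, "h": 599},
{"id": "K3", "type": "saddle", "x": 257, "y": 511, "h": 599},
{"id": "K4", "type": "saddle", "x": 303, "y": 341, "h": 489},
{"id": "K5", "type": "saddle", "x": 135, "y": 389, "h": 468}],
"edges": [["K1", "S1"], ["K1", "L1"], ["K1", "L3"], ["K2", "S1"], ["K2", "S2"], ["K2", "L1"], ["K2", "L3"], ["K3", "S1"], ["K3", "S2"], ["K3", "L2"], ["K4", "S1"], ["K4", "S2"], ["K4", "L1"], ["K4", "L2"], ["K5", "S2"], ["K5", "S3"], ["K5", "L3"]]}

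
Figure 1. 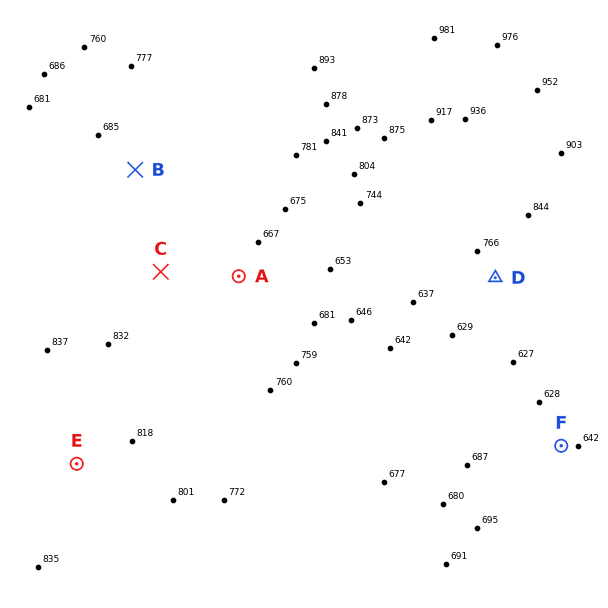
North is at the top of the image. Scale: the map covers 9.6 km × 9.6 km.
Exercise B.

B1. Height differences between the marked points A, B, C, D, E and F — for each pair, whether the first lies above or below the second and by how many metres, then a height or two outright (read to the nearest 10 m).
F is below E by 180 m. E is above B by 150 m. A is below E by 140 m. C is above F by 130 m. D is below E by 110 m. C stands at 780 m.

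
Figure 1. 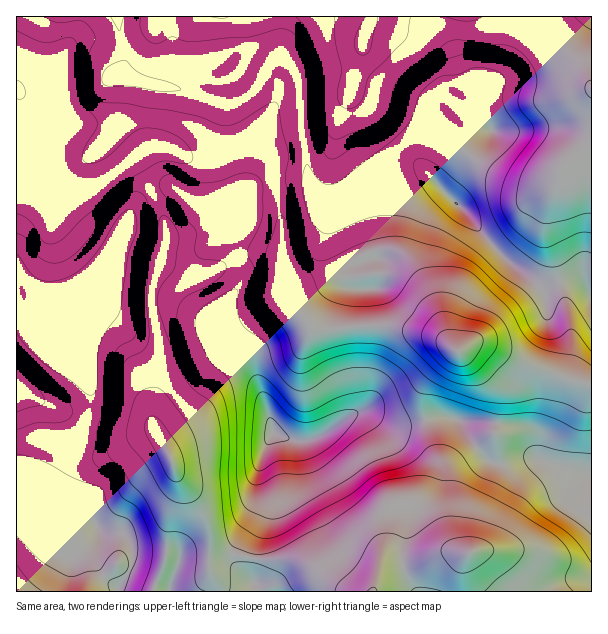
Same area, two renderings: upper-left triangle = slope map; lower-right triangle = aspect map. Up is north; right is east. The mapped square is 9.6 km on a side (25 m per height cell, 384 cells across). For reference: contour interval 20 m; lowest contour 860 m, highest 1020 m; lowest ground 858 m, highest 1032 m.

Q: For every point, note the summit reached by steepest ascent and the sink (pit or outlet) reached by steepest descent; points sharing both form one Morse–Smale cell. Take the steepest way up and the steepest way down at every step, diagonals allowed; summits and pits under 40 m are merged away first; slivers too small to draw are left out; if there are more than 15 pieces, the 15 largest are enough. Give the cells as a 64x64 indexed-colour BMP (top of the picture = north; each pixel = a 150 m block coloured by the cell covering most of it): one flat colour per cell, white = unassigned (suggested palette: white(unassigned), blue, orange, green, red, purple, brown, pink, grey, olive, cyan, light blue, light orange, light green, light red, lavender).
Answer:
<image width="64" height="64" href="data:image/bmp;base64,Qk12CAAAAAAAAHYAAAAoAAAAQAAAAEAAAAABAAQAAAAAAAAIAAATCwAAEwsAABAAAAAAAAAA////ALR3HwAOf/8ALKAsACgn1gC9Z5QAS1aMAMJ34wB/f38AIr28AM++FwDox64AeLv/AIrfmACWmP8A1bDFABEREREREzMzMzMzMzM1VVVVVVVVVVVVVVVVVVVVVVVVERERERERMzMzMzMzM1VVVVVVVVVVVVVVVVVVVVVVVVURERERERETMzMzMzMzVVVVVVVVVVVVVVVVVVVVVVVVVRERERERERMzMzMzMzNVVVVVVVVVVVVVVVVVVVVVVVVVEREREREREzMzMzMzM1VVVVVVVVVVVVVVVVVVVVVVVVURERERERETMzMzMzMzNVVVVVVVVVVVVVVVVVVVVVVVVRERERERETMzMzMzMzM1VVVVVVVVVVVVVVVVVVVVVVVVERERERMzMzMzMzMzMzVVVVVVVVVVVVVVVVVVVVVVVVURERERMzMzMzMzMzMzM1VVVVVVVVVVVVVVVVVVVVVVVRERERMzMzMzMzMzMzMzVVVVVVVVVVVVVVVVVVVVVVVVERETMzMzMzMzMzMzMzNVVVVVVVVVVVVVVVVVVVVVVVURETMzMzMzMzMzMzMzNVVVVVVVVVVVVVVVVVVVVVVVVRERMzMzMzMzMzMzMzM1VVVVVVVVVVVVVVVVVVVVVVVVERETMzMzMzMzMzMzMzVVVVVVVVVVVVVVVVVVVVVVVREREREzMzMzMzMzMzMzNVVVVVVVVVVVVVVVVVEVVVERERERETMzMzMzMzMzMzMzVVVVVVVVVVVVVVVVEREREREREREREzMzMzMzMzMzMzNVVVVVVVVVVVVVVVERERERERERERETMzMzMzMzMzMzMzEREVVVVVVVVVVVEREREREREREREREzMzMzMzMzMzMzERERFVVVVVVVVVURERERERERERERETMzMzMzMzMzMzMRERERFVURERERERERERERERERERERMzMzMzMzMzMzMxEREREREREREREREREREREREREREREzMzMzMzMzMzMxERERERERERERERERERERERERERERETMzMzMzMzMzMzERERERERERERERERERERERERERERERMzMzMzMzMzMzMRERERERERERERERERERERERRBEREREzMzMzMzMzMzMRERERERERERERERERERERFEREEREREzMzMzMzMzMzERERERERERERERERERERERREREQRERMzMzMzMzMzMzERERERERERERERERERERFERERERBERMzMzMzMzMzMzMREREREREREREREREUQRREREREREERMzMzMzMzMzMzMRERERERERERERERERREREREREREQREzMzMzMzMzMzMxERERERERERERERERRERERERERERBEzMzMzMzMzMzMzERERERERERERERERFEREREREREREEzMzMzMzMzMzMzMxERERERERERERERFEREREREREREQRERMzMzMzMzMzMzMREREREREREREREURERERERERERBERERMzMzMzMzMzMxEREREREREREREUREREREREREREERERETMzMzMzMzMzMRERREQREREREUREREREREQiJEIREREREzMzMzMzMzMxERFEREREREREREREREREIiIiIhERERERMzMzMzMzMzEREUREREREREREREREREIiIiIiERERERETMzMzMzMzERERREREREREREREREREIiIiIiIRERERERMzMzMzMzMRERFEREREREREREREREIiIiIiIhERERERETMzMzMzEREREUREREREREREREREIiIiIiIiERERERERMzMzMzMRERERREREREREREREREIiIiIiIiIRERERERETMzMzMRERERREREREREREREREQiIiIiIiIhERERERERMzMzMxERERFEREREREREREREQiIiIiIiIiERERERERETMzMxEREREUREQiJEREREREQiIiIiIiIiIREURBEREREzMRERERERREQiIiIkREREQiIiIiIiIiIhERREREERERERERERERFERCIiIiIiREQiIiIiIiIiIiERFERERBEREREREREREURCIiIiIiIiIiIiIiIiIiIiIREUREREQREREREREREUREIiIiIiIiIiIiIiIiIiIiIhERREREREERERRERBERREQiIiIiIiIiIiIiIiIiIiIiERFEREREREFERERERERERCIiIiIiIiIiIiIiIiIiIiIREUREREREREREREREREREIiIiIiIiIiIiIiIiIiIiIhERREREREREREREREREREQiIiIiIiIiIiIiIiIiIiIiERFERERERERERERERERERCIiIiIiIiIiIiIiIiIiIiIRFEREREREREREREREREREIiIiIiIiIiIiIiIiIiIiIhREREREREREREREIiREREQiIiIiIiIiIiIiIiIiIiIiREREREREREREQiIiIkRERCIiIiIiIiIiIiIiIiIiIiJEREREREREQiIiIiIiJERCIiIiIiIiIiIiIiIiIiIiIkRERERERCIiIiIiIiIiREIiIiIiIiIiIiIiIiIiIiImREREREREIiIiIiIiIiJEQiIiIiIiIiIiIiIiIiIiIiZEREREREQiIiIiIiIiIiIiIiIiIiIiIiIiIiIiIiIiZkRERERERCIiIiIiIiIiIiIiIiIiIiIiIiIiIiIiIiZmREREREREIiIiIiIiIiIiIiIiIiIiIiIiIiIiIiImZmZEREREREIiIiIiIiIiIiIiIiIiIiIiIiIiIiIiJmZmZkREREREQiIiIiIiIiIiIiIiIiIiIiIiIiIiIiJmZmZm"/>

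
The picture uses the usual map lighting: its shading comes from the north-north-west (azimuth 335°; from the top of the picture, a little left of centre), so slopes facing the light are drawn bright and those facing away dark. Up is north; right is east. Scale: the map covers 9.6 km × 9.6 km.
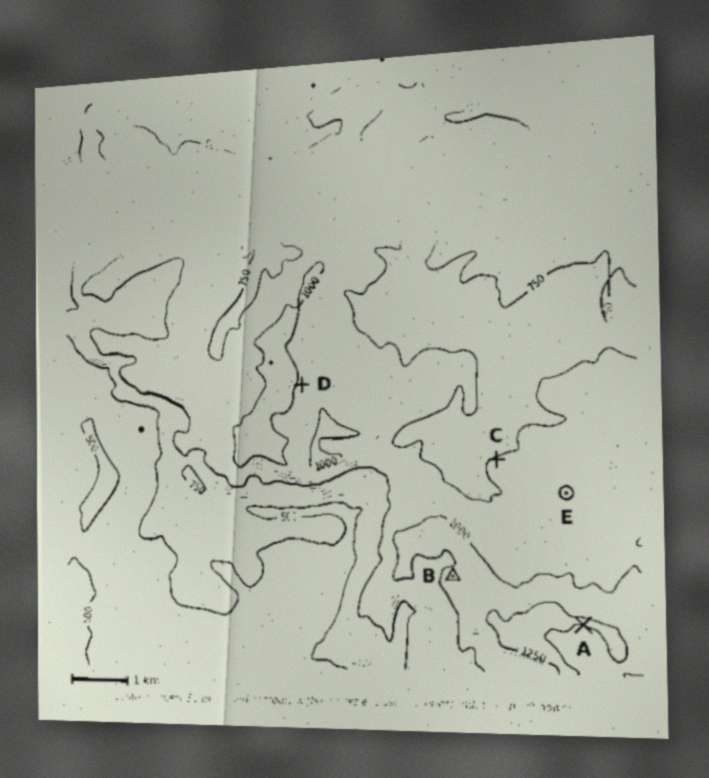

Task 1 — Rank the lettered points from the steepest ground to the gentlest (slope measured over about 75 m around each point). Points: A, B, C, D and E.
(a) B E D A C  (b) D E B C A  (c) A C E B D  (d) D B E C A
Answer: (d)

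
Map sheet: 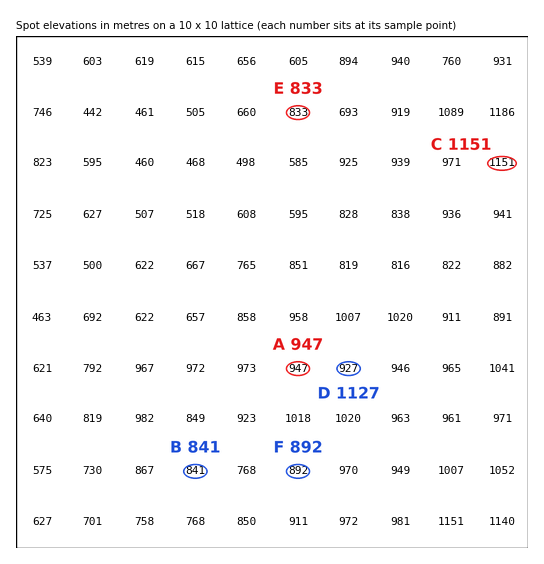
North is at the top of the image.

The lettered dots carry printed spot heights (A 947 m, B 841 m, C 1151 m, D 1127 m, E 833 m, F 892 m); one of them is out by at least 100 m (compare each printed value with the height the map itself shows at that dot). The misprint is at D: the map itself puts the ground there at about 927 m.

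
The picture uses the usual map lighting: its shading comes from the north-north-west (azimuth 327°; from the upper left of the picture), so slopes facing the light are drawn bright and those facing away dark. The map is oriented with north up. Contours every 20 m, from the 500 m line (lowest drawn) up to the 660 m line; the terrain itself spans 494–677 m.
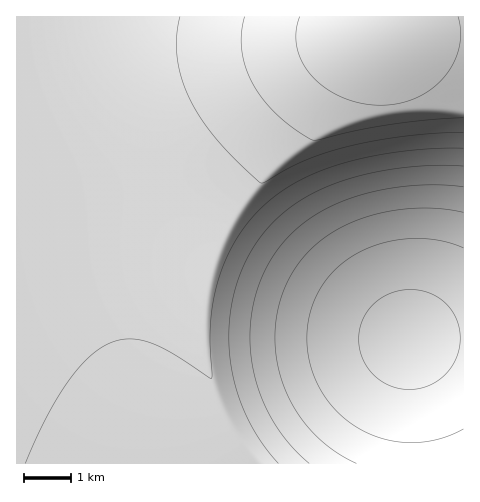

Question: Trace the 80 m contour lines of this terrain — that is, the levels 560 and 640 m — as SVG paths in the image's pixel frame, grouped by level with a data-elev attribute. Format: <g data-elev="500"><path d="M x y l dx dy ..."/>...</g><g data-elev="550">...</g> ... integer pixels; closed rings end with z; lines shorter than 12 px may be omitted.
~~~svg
<g data-elev="560"><path d="M309 463l-19-19-17-23-12-24-8-27-3-28 1-27 7-27 10-24 14-20 17-17 20-14 24-12 28-9 31-5 31-2 30 2"/></g><g data-elev="640"><path d="M245 17l-3 16 0 17 4 18 7 16 10 15 14 16 16 13 19 12 6 0 37-9 38-7 70-6"/></g>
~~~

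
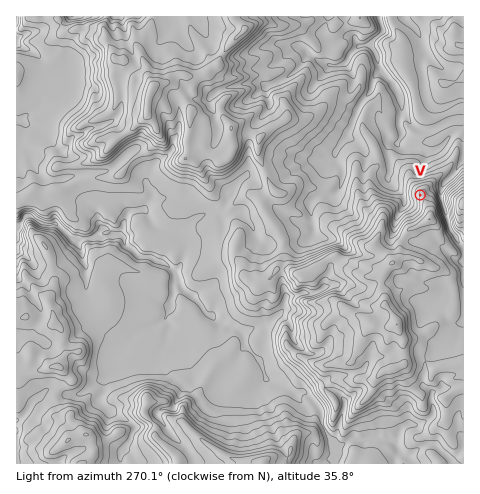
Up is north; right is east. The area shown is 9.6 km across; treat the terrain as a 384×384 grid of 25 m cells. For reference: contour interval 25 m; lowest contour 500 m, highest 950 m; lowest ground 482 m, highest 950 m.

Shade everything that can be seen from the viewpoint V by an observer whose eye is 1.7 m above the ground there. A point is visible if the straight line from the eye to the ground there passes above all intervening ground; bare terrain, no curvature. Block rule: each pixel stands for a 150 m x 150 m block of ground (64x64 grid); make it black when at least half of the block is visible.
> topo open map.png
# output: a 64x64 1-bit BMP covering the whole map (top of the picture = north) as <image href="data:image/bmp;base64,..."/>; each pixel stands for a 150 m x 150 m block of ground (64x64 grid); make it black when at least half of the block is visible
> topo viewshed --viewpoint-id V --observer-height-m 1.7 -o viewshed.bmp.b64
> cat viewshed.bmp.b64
<image width="64" height="64" href="data:image/bmp;base64,Qk0+AgAAAAAAAD4AAAAoAAAAQAAAAEAAAAABAAEAAAAAAAACAAATCwAAEwsAAAIAAAAAAAAA////AAAAAAAAAAAAAAAAAAAAAAAAAAAAAAAAAAAAAAAAAAAAAAAAAAAAAAAAAAAAAAAAAAAAAAAAAAAAAAAAAAAAAAAAAAAAAAAAAAAAAAAAAAAAAAAAAAAAAAAAAAAAAAAAAAAAAAAAAAAAAAAAAAAAAAAAAAAAAAAAAAAAAAAAAAAAAAAAAAAAAAAAAAAAAAAAAAAAAAAAAAAAAAAAAAAAAAAAAAAAAAAAAAAAAABAAAAAAAAAAIQAAAAAAAAAjgAAAAAAAAAPAAAAAAAAAAeAAAAAAAAAR4AAAAAAAAAHkAAAAAAAAAeYAAAAAAAABxwAAAAABAAPFgAAAAAMAA4AAAAAABwAHAAAAIAADAAgIAAAAAAMAADgAAAMAA/AAeQAAA8AD+AZ7AAAH4AP4H/+AAAfgB4AN/gAAAfAXkAD8AAQD/B8AAACABgP8PwAAAAAPg/w+AAAAAAnH/D4AAAAAMMf+PgAAAAAAT/4+AAAAAABv//4AAAAAAEf//gAAAAIAQ//fAAAAAgBh/98AAAAOAJD/3wAAAAQRAGfPAAAABhGAw+8AAAAGMMDD5wAAAAfQAEHSAAAAA/+AIFlAAAAAv+AQGeAAAAADwAAb4AAAAAH8AB/gAAAAAecDjeAAAAAA8c+H4AAAAAB//1jgAAAAAD//+IAAAAAAH//8AAAAAAAGDLEwA=="/>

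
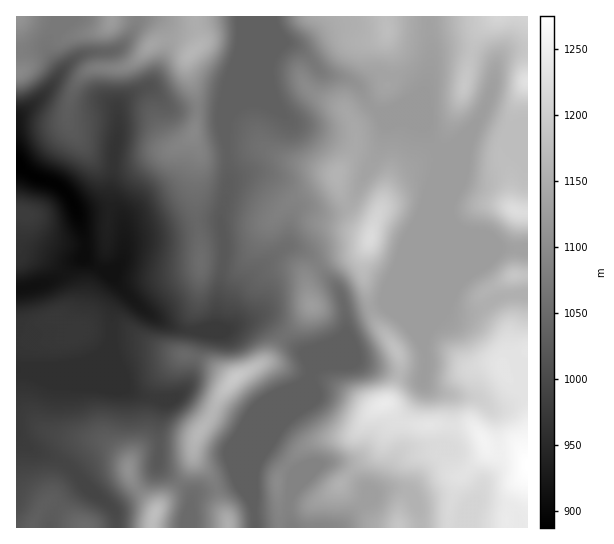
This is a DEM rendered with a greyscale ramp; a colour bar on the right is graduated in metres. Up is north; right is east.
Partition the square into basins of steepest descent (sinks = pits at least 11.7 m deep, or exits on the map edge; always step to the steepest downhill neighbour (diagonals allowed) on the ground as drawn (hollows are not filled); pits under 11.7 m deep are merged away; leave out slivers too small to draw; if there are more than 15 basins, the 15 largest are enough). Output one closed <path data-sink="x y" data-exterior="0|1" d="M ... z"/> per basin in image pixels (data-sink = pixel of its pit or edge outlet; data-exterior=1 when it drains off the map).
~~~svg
<path data-sink="17 165" data-exterior="1" d="M527 16l-511 1 1 511 134 0 6-19 22-24 10-16 4-11 3-20 13-19 12-25 14-17 31-16 15-22 22-20 9-13-4-13 0-16 15-14 12-6 22-4 12-10-6 19 4 32 9 28 23 32 0 24-10 23-14 7-20 25-5 3-39 7-6 4-21 22-7 12 3 46 248 0z"/><path data-sink="255 527" data-exterior="1" d="M366 247l-9 6-22 4-12 6-15 14 0 16 4 13-5 8-26 25-15 22-27 14-7 6-13 17-10 21-13 19-3 17 16 19 7 12 13 42 50 0 1-21-3-26 14-20 20-18 39-7 5-3 16-20 8-8 8-2 6-10 7-20 0-15-9-17-15-19-5-12-8-37z"/><path data-sink="187 527" data-exterior="1" d="M194 456l-11 23-26 30-5 13 1 6 75-1 0-6-7-14-5-21-7-12-13-13z"/>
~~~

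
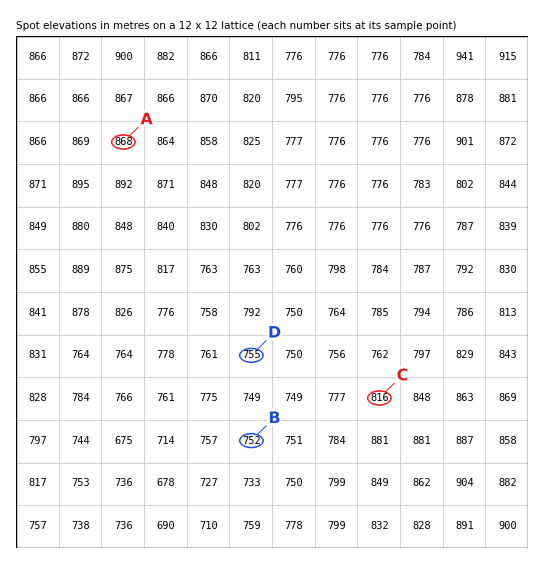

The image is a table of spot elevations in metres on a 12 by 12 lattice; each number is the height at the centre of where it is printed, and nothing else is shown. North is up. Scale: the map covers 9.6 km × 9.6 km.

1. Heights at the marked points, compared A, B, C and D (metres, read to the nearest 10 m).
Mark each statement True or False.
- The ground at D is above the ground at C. False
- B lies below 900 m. True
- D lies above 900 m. False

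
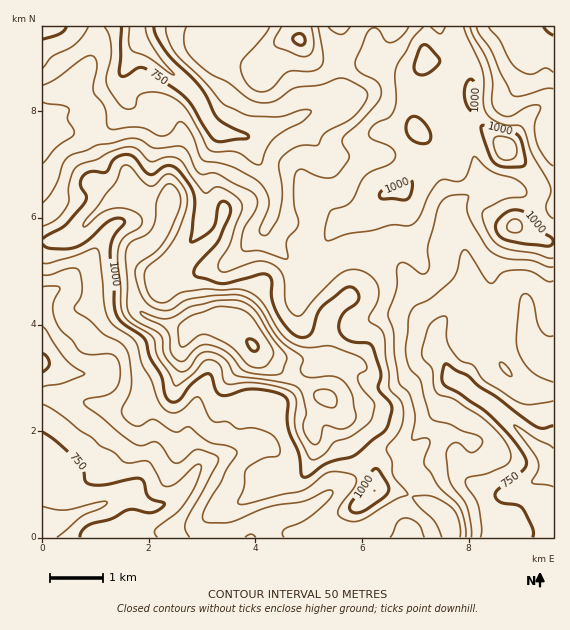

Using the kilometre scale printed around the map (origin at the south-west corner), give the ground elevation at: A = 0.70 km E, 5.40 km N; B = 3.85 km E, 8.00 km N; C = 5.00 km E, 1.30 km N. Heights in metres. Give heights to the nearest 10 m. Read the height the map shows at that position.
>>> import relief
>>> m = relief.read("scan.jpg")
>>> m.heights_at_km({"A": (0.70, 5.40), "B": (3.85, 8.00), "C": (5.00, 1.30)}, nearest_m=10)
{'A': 970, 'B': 810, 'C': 1020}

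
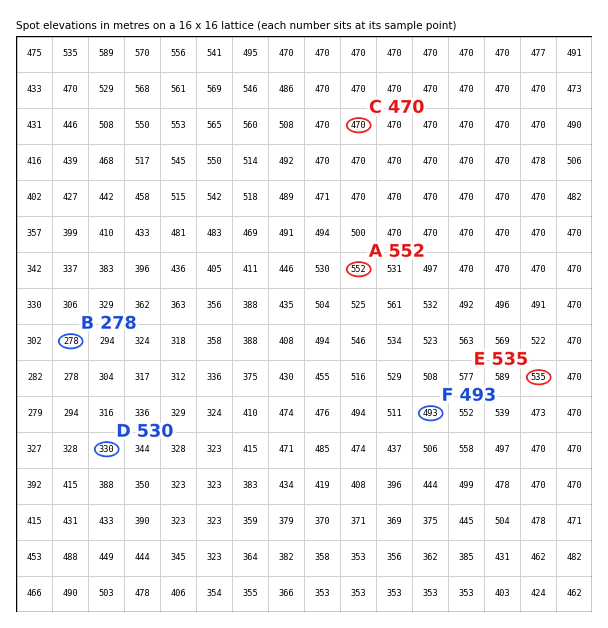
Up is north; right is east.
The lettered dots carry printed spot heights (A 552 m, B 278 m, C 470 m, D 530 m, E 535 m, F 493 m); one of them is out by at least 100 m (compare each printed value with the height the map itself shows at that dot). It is D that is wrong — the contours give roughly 330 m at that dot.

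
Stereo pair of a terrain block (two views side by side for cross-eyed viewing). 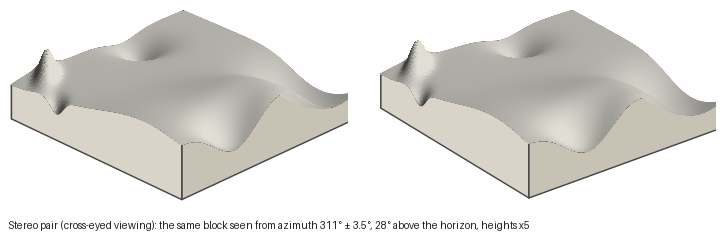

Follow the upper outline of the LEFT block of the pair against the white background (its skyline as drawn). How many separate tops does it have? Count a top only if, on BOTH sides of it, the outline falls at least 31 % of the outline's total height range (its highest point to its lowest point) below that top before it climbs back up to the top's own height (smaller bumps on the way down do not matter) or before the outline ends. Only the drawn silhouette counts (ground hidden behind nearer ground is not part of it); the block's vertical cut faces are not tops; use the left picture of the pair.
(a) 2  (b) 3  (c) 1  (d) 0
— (c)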